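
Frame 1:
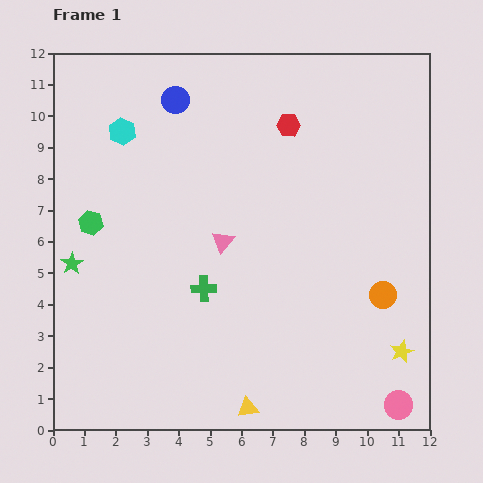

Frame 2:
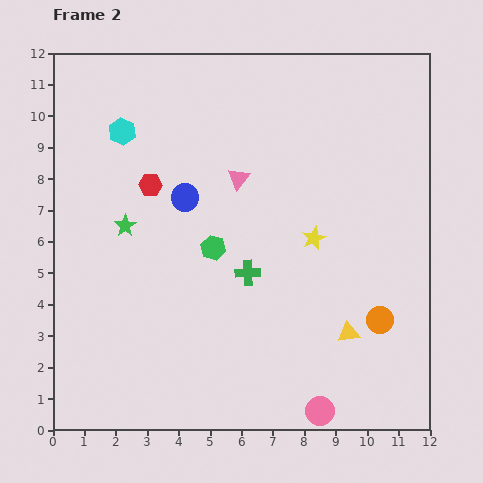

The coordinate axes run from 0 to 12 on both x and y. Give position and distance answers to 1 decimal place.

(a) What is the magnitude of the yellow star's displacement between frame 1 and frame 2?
4.6

The yellow star moved from (11.1, 2.5) to (8.3, 6.1), a distance of √(2.8² + 3.6²) ≈ 4.6.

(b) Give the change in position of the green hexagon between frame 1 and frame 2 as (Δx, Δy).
(3.9, -0.8)

The green hexagon was at (1.2, 6.6) in frame 1 and (5.1, 5.8) in frame 2.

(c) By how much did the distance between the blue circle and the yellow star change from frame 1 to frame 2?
-6.5

Distance in frame 1: 10.8. Distance in frame 2: 4.3.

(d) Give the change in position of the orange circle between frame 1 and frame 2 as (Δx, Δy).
(-0.1, -0.8)

The orange circle was at (10.5, 4.3) in frame 1 and (10.4, 3.5) in frame 2.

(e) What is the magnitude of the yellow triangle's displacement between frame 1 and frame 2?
4.0

The yellow triangle moved from (6.2, 0.7) to (9.4, 3.1), a distance of √(3.2² + 2.4²) ≈ 4.0.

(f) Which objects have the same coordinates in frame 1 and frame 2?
the cyan hexagon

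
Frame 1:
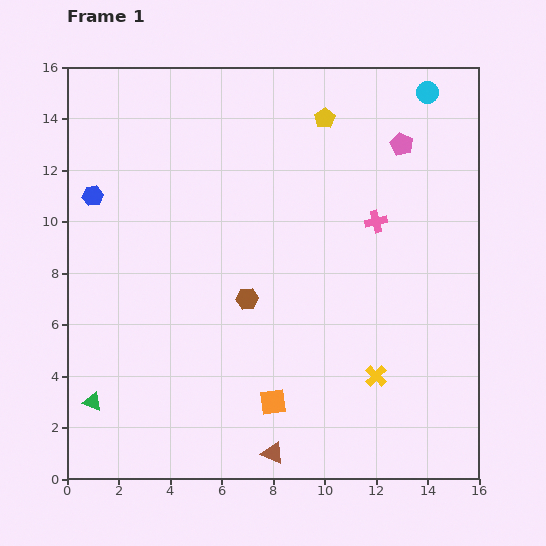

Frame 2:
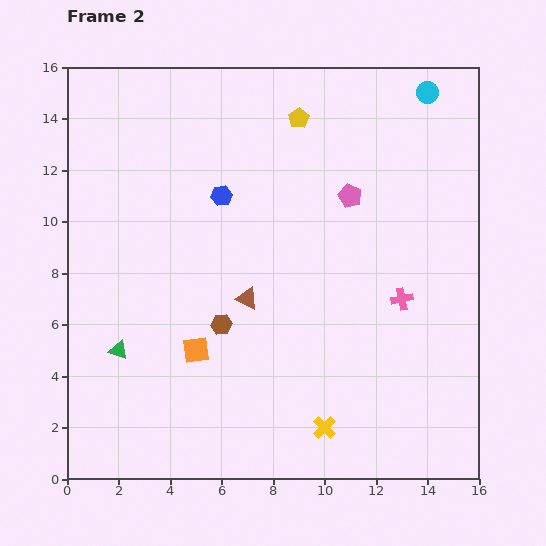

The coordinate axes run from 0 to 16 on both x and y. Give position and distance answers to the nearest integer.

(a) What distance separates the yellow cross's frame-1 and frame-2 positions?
3

The yellow cross moved from (12, 4) to (10, 2), a distance of √(2² + 2²) ≈ 3.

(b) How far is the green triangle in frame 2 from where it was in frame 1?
2

The green triangle moved from (1, 3) to (2, 5), a distance of √(1² + 2²) ≈ 2.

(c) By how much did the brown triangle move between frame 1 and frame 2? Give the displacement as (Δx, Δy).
(-1, 6)

The brown triangle was at (8, 1) in frame 1 and (7, 7) in frame 2.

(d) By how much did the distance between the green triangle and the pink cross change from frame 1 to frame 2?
-2

Distance in frame 1: 13. Distance in frame 2: 11.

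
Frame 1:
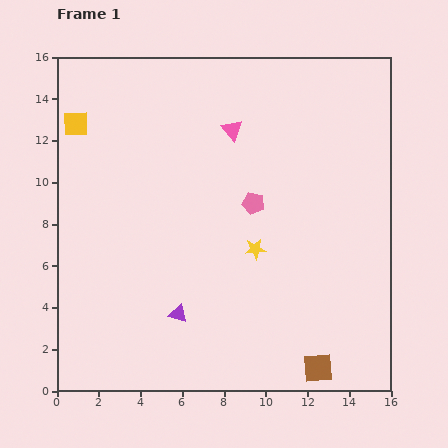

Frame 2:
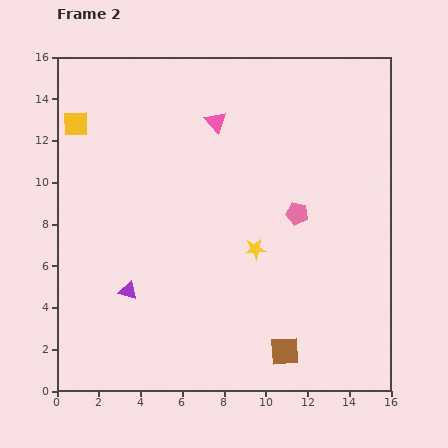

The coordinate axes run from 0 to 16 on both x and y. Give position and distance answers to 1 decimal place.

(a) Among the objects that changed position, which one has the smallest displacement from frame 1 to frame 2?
the pink triangle

(moved 0.9)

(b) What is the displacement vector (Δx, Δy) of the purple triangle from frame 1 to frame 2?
(-2.4, 1.1)

The purple triangle was at (5.8, 3.7) in frame 1 and (3.4, 4.8) in frame 2.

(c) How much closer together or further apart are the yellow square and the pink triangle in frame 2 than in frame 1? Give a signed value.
-0.8

Distance in frame 1: 7.5. Distance in frame 2: 6.7.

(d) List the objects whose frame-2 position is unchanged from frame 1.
the yellow square, the yellow star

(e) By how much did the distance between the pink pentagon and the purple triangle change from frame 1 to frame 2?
+2.5

Distance in frame 1: 6.4. Distance in frame 2: 8.9.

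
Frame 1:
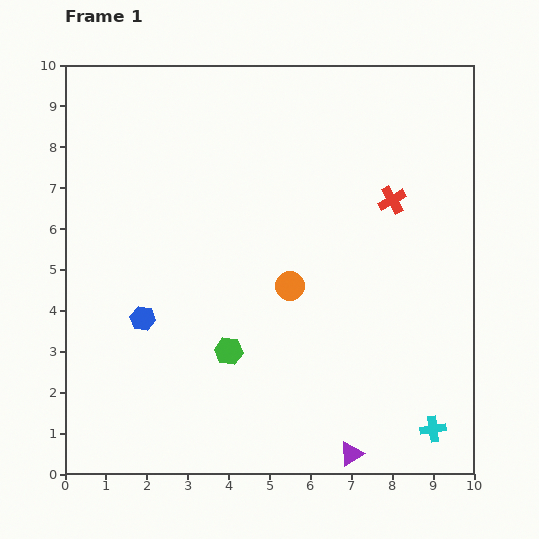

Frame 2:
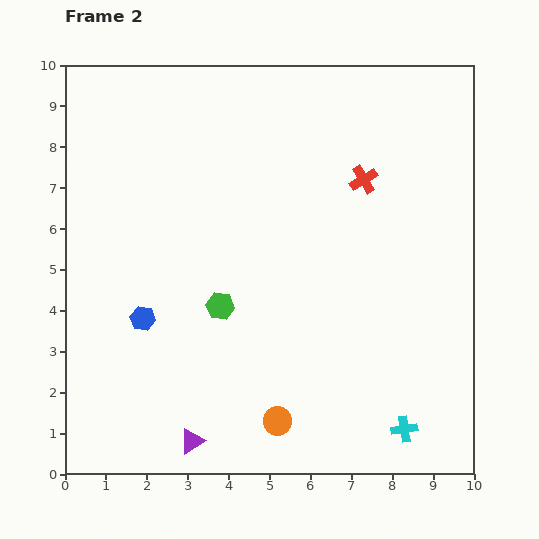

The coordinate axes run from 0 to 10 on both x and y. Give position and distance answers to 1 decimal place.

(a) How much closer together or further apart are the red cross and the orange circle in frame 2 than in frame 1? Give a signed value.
+3.0

Distance in frame 1: 3.3. Distance in frame 2: 6.3.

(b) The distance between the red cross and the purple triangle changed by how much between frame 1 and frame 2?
+1.4

Distance in frame 1: 6.3. Distance in frame 2: 7.7.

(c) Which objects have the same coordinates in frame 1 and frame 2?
the blue hexagon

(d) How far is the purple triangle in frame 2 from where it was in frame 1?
3.9

The purple triangle moved from (7.0, 0.5) to (3.1, 0.8), a distance of √(3.9² + 0.3²) ≈ 3.9.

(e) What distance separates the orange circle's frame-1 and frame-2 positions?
3.3

The orange circle moved from (5.5, 4.6) to (5.2, 1.3), a distance of √(0.3² + 3.3²) ≈ 3.3.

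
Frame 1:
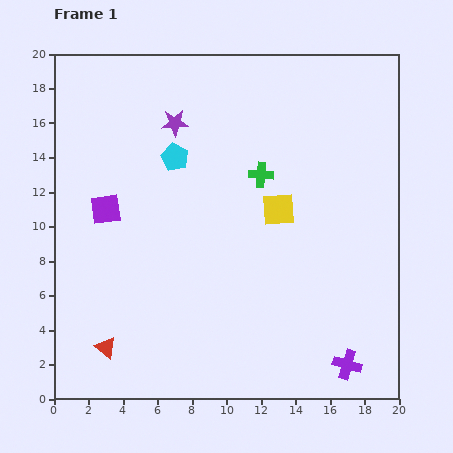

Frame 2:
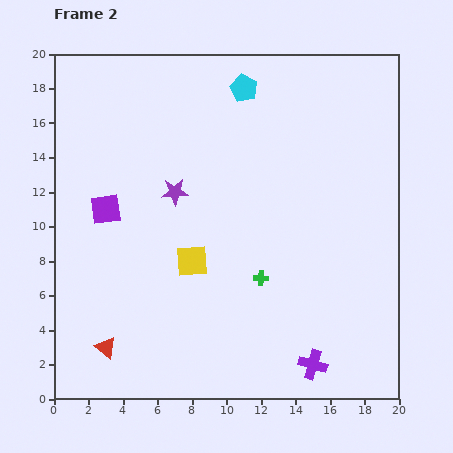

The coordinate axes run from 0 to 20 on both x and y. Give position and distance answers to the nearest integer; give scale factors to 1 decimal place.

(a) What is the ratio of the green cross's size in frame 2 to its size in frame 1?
0.6×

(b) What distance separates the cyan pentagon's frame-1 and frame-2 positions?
6

The cyan pentagon moved from (7, 14) to (11, 18), a distance of √(4² + 4²) ≈ 6.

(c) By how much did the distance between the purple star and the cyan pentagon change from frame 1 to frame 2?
+5

Distance in frame 1: 2. Distance in frame 2: 7.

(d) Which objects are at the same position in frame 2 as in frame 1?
the red triangle, the purple square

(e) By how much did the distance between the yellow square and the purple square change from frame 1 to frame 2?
-4

Distance in frame 1: 10. Distance in frame 2: 6.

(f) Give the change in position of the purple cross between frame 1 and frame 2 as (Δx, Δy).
(-2, 0)

The purple cross was at (17, 2) in frame 1 and (15, 2) in frame 2.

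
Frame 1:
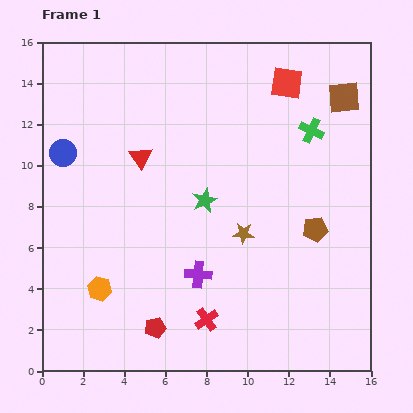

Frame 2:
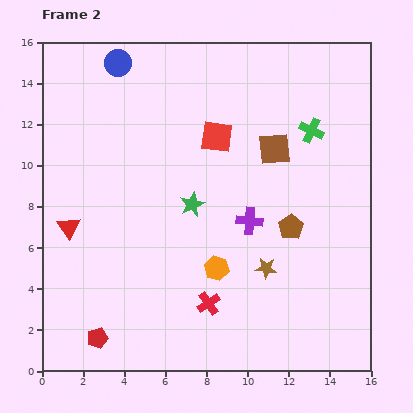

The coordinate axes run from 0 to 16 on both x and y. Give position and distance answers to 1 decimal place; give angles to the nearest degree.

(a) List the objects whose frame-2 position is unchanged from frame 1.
the green cross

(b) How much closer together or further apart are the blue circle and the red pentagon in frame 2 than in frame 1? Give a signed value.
+3.8

Distance in frame 1: 9.6. Distance in frame 2: 13.4.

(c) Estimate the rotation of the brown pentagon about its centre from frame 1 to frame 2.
23° counter-clockwise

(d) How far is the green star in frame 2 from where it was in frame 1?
0.6

The green star moved from (7.9, 8.3) to (7.3, 8.1), a distance of √(0.6² + 0.2²) ≈ 0.6.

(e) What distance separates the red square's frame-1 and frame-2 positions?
4.3

The red square moved from (11.9, 14.0) to (8.5, 11.4), a distance of √(3.4² + 2.6²) ≈ 4.3.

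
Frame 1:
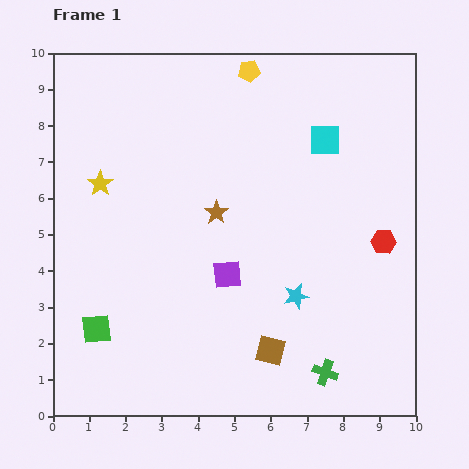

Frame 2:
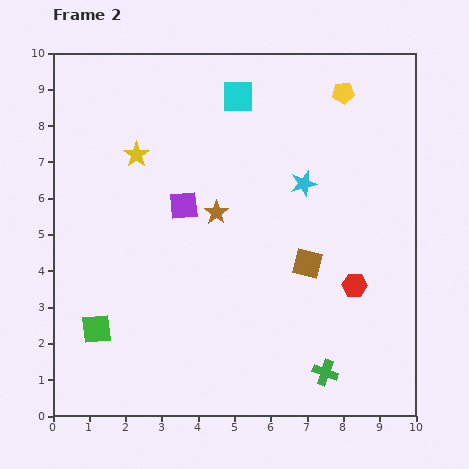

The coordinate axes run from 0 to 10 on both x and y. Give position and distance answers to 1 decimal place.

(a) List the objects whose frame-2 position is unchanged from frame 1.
the green square, the brown star, the green cross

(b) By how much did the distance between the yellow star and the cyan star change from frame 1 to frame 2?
-1.5

Distance in frame 1: 6.2. Distance in frame 2: 4.7.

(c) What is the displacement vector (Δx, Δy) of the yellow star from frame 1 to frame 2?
(1.0, 0.8)

The yellow star was at (1.3, 6.4) in frame 1 and (2.3, 7.2) in frame 2.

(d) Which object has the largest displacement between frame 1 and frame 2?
the cyan star

(moved 3.1; next 2.7)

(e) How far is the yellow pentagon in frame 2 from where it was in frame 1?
2.7

The yellow pentagon moved from (5.4, 9.5) to (8.0, 8.9), a distance of √(2.6² + 0.6²) ≈ 2.7.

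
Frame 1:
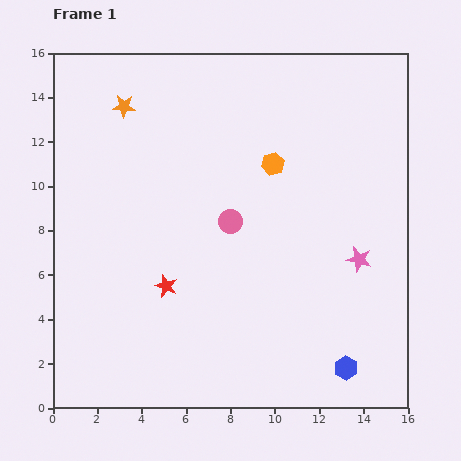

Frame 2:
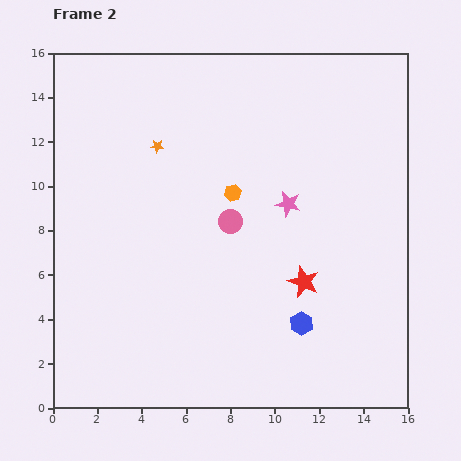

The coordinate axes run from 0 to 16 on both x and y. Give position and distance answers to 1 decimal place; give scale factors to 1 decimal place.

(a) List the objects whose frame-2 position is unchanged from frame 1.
the pink circle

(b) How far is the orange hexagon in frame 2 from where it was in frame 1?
2.2

The orange hexagon moved from (9.9, 11.0) to (8.1, 9.7), a distance of √(1.8² + 1.3²) ≈ 2.2.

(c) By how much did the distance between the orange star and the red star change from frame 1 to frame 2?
+0.7

Distance in frame 1: 8.3. Distance in frame 2: 9.0.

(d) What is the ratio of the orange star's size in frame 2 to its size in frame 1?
0.6×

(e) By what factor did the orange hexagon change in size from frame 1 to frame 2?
0.7×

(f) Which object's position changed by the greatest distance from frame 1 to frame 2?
the red star

(moved 6.2; next 4.1)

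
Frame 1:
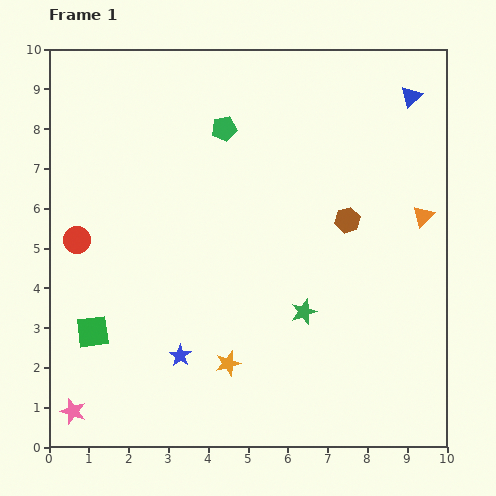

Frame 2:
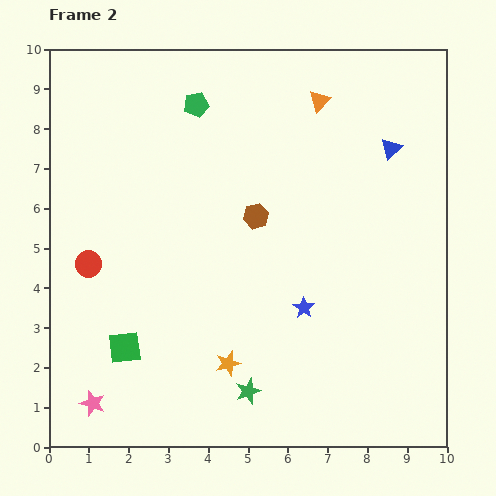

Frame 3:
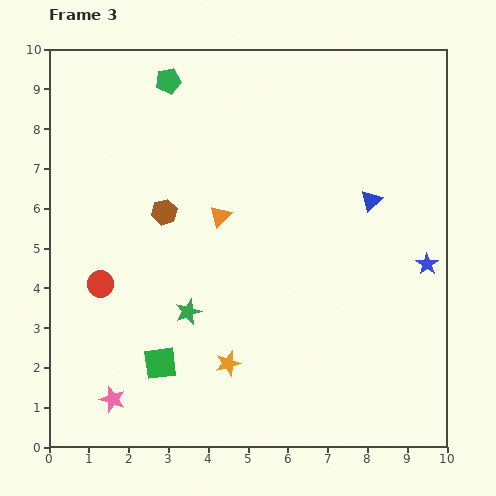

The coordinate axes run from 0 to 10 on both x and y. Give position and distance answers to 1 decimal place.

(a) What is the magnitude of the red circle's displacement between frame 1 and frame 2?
0.7

The red circle moved from (0.7, 5.2) to (1.0, 4.6), a distance of √(0.3² + 0.6²) ≈ 0.7.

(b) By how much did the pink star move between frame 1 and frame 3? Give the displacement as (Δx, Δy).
(1.0, 0.3)

The pink star was at (0.6, 0.9) in frame 1 and (1.6, 1.2) in frame 3.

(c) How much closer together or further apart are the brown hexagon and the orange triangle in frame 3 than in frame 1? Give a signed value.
-0.5

Distance in frame 1: 1.9. Distance in frame 3: 1.4.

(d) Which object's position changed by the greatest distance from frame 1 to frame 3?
the blue star

(moved 6.6; next 5.1)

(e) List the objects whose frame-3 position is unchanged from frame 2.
the orange star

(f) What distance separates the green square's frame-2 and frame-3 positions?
1.0

The green square moved from (1.9, 2.5) to (2.8, 2.1), a distance of √(0.9² + 0.4²) ≈ 1.0.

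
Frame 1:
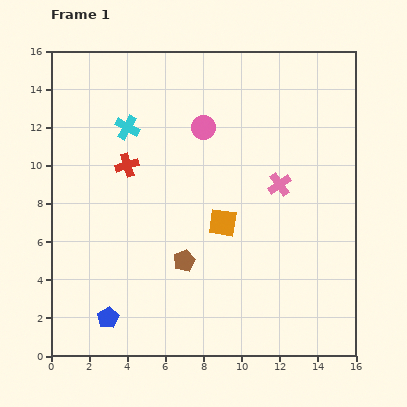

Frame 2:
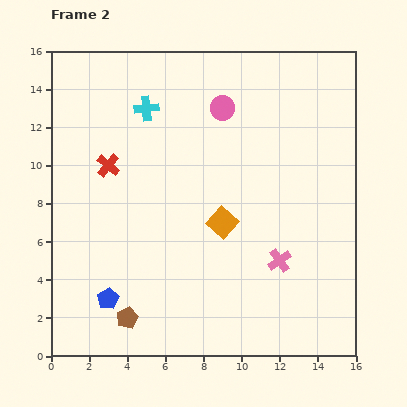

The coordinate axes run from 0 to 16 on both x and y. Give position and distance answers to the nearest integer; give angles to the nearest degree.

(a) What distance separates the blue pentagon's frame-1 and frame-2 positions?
1

The blue pentagon moved from (3, 2) to (3, 3), a distance of √(0² + 1²) ≈ 1.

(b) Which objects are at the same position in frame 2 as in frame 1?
the orange square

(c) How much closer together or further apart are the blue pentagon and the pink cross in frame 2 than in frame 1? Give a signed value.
-2

Distance in frame 1: 11. Distance in frame 2: 9.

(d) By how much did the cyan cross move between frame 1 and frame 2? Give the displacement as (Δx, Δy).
(1, 1)

The cyan cross was at (4, 12) in frame 1 and (5, 13) in frame 2.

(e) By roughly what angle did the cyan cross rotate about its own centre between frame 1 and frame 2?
34° counter-clockwise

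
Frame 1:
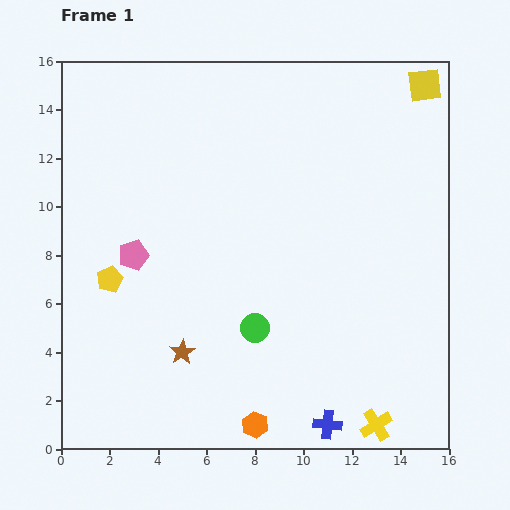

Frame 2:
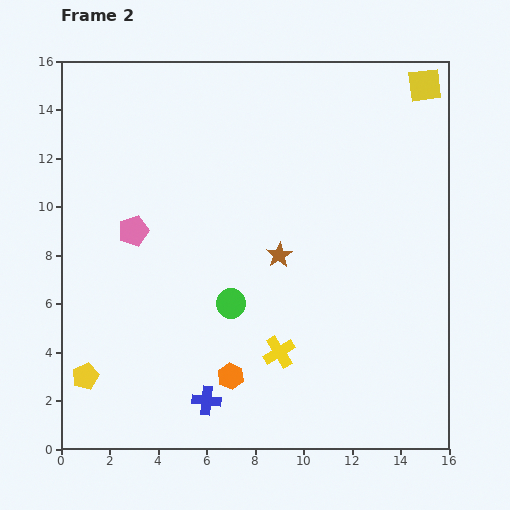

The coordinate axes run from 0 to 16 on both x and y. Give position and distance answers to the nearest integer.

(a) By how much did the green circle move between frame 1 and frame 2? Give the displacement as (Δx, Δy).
(-1, 1)

The green circle was at (8, 5) in frame 1 and (7, 6) in frame 2.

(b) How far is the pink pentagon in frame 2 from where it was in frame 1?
1

The pink pentagon moved from (3, 8) to (3, 9), a distance of √(0² + 1²) ≈ 1.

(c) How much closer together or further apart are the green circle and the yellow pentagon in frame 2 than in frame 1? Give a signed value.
+1

Distance in frame 1: 6. Distance in frame 2: 7.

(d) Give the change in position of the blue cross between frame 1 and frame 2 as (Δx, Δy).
(-5, 1)

The blue cross was at (11, 1) in frame 1 and (6, 2) in frame 2.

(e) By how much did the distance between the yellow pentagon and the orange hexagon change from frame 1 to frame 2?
-2

Distance in frame 1: 8. Distance in frame 2: 6.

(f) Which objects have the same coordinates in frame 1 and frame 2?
the yellow square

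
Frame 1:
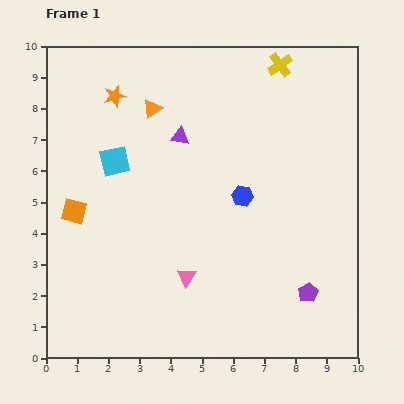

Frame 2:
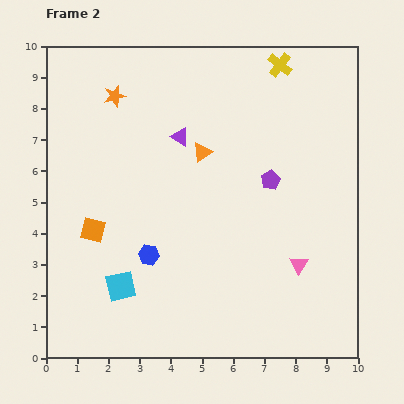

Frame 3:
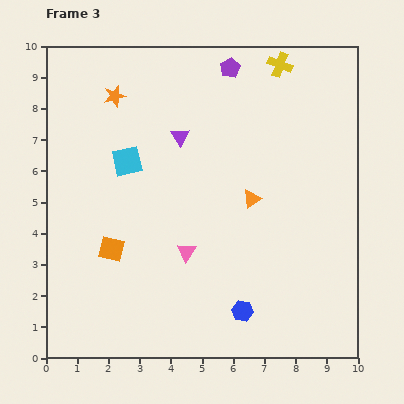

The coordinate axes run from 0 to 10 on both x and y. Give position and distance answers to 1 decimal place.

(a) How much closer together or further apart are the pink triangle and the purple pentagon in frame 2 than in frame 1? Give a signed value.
-1.1

Distance in frame 1: 3.9. Distance in frame 2: 2.8.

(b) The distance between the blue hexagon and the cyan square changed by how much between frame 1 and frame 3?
+1.9

Distance in frame 1: 4.2. Distance in frame 3: 6.1.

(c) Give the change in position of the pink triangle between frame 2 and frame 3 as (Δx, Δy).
(-3.6, 0.4)

The pink triangle was at (8.1, 3.0) in frame 2 and (4.5, 3.4) in frame 3.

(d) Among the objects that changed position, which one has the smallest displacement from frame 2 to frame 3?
the orange square

(moved 0.8)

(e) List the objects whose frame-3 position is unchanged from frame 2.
the purple triangle, the orange star, the yellow cross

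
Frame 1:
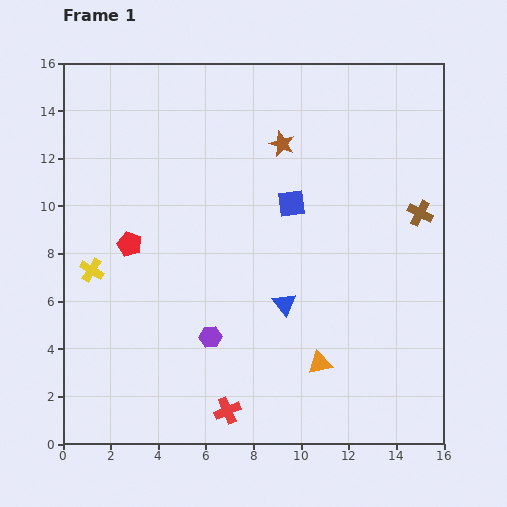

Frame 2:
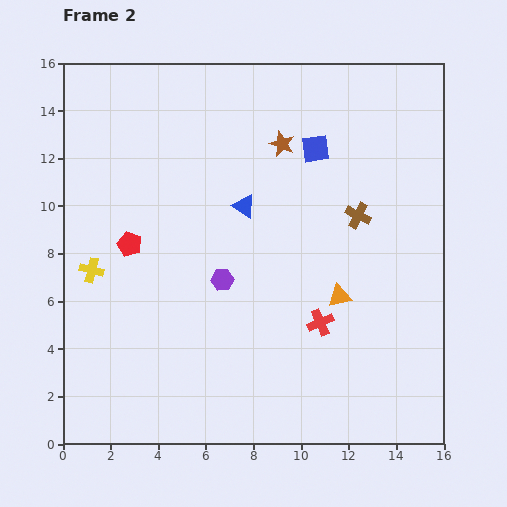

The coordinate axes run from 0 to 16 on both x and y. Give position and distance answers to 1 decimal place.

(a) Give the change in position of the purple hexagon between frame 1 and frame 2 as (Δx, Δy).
(0.5, 2.4)

The purple hexagon was at (6.2, 4.5) in frame 1 and (6.7, 6.9) in frame 2.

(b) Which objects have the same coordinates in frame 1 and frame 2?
the brown star, the yellow cross, the red pentagon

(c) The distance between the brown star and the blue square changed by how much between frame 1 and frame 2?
-1.1

Distance in frame 1: 2.5. Distance in frame 2: 1.4.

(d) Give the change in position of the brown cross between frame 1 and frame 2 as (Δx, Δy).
(-2.6, -0.1)

The brown cross was at (15.0, 9.7) in frame 1 and (12.4, 9.6) in frame 2.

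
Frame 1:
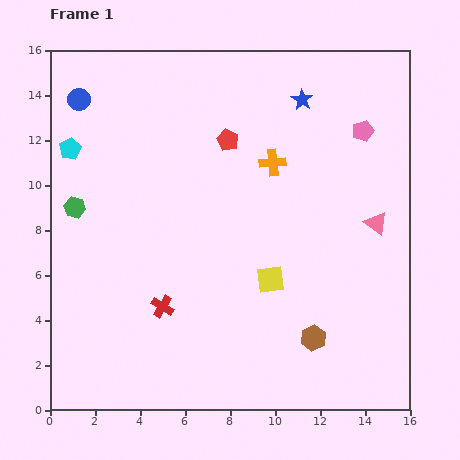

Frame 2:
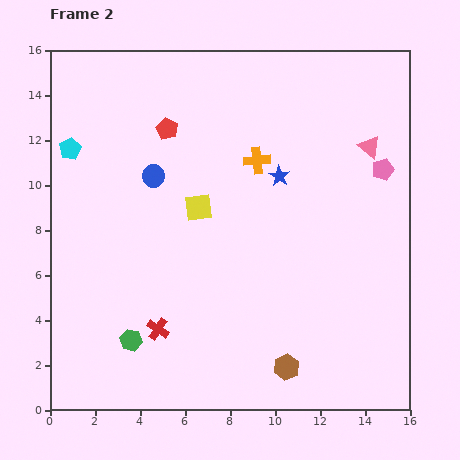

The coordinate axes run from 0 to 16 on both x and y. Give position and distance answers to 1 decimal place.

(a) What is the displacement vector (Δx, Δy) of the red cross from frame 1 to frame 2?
(-0.2, -1.0)

The red cross was at (5.0, 4.6) in frame 1 and (4.8, 3.6) in frame 2.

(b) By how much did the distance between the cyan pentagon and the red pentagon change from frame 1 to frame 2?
-2.6

Distance in frame 1: 7.0. Distance in frame 2: 4.4.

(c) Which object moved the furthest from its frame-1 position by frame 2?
the green hexagon

(moved 6.4; next 4.7)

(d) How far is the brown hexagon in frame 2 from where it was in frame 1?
1.8

The brown hexagon moved from (11.7, 3.2) to (10.5, 1.9), a distance of √(1.2² + 1.3²) ≈ 1.8.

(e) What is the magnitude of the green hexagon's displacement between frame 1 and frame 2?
6.4

The green hexagon moved from (1.1, 9.0) to (3.6, 3.1), a distance of √(2.5² + 5.9²) ≈ 6.4.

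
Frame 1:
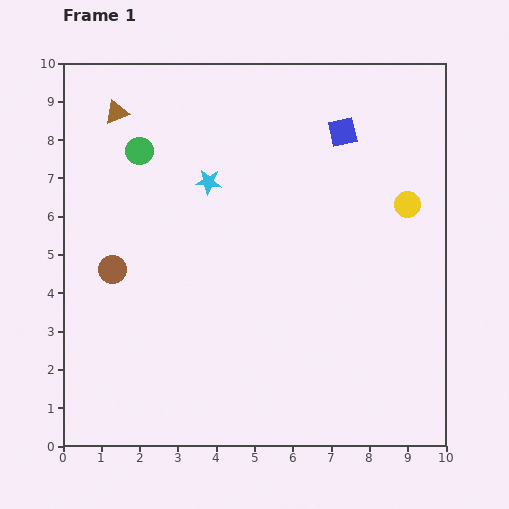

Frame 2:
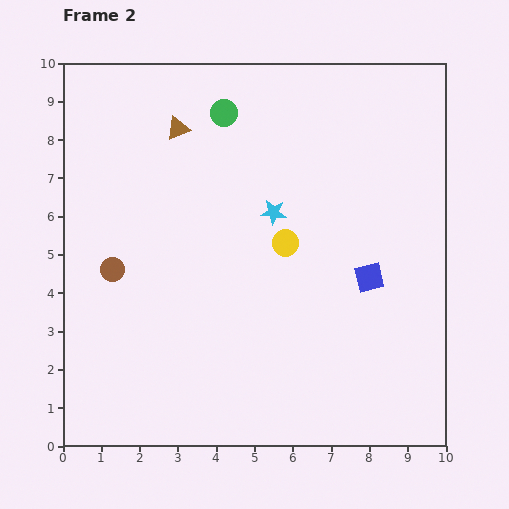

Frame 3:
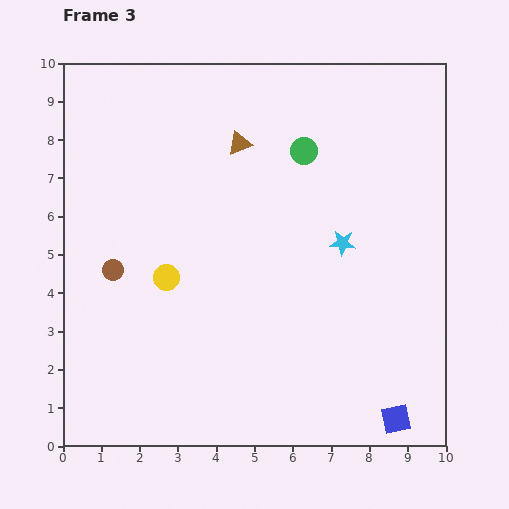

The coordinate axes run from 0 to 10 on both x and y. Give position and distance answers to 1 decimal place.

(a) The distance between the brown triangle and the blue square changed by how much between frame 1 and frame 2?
+0.4

Distance in frame 1: 5.9. Distance in frame 2: 6.3.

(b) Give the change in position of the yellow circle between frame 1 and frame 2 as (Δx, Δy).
(-3.2, -1.0)

The yellow circle was at (9.0, 6.3) in frame 1 and (5.8, 5.3) in frame 2.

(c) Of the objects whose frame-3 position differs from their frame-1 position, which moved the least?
the brown triangle

(moved 3.3)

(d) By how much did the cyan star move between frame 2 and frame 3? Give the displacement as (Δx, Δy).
(1.8, -0.8)

The cyan star was at (5.5, 6.1) in frame 2 and (7.3, 5.3) in frame 3.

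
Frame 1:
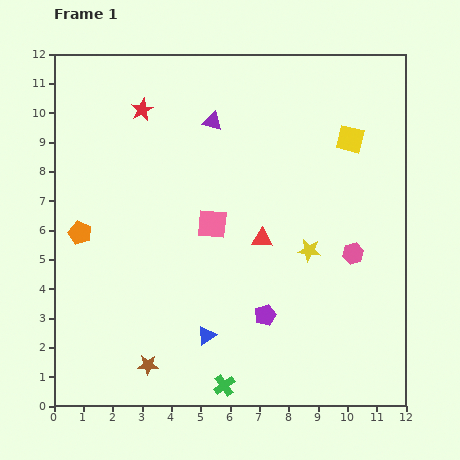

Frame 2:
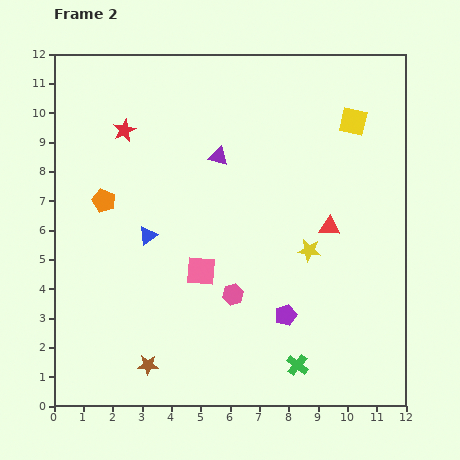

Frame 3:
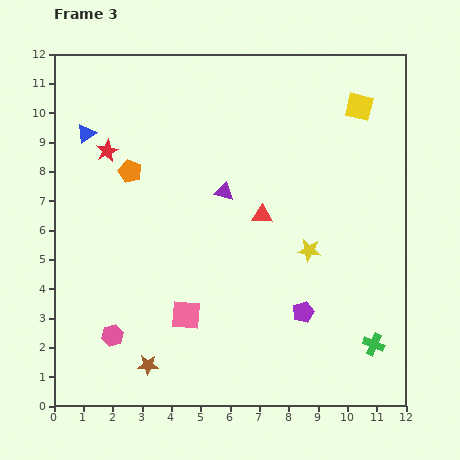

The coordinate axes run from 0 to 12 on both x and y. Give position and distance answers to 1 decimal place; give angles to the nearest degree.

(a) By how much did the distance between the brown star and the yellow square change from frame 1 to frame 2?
+0.6

Distance in frame 1: 10.3. Distance in frame 2: 10.9.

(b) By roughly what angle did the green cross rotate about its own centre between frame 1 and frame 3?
31° counter-clockwise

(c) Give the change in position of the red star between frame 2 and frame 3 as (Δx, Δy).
(-0.6, -0.7)

The red star was at (2.4, 9.4) in frame 2 and (1.8, 8.7) in frame 3.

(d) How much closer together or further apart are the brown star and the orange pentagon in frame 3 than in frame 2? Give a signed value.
+0.8

Distance in frame 2: 5.8. Distance in frame 3: 6.6.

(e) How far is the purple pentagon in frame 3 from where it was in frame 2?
0.6

The purple pentagon moved from (7.9, 3.1) to (8.5, 3.2), a distance of √(0.6² + 0.1²) ≈ 0.6.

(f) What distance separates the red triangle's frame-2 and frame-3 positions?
2.3

The red triangle moved from (9.4, 6.1) to (7.1, 6.5), a distance of √(2.3² + 0.4²) ≈ 2.3.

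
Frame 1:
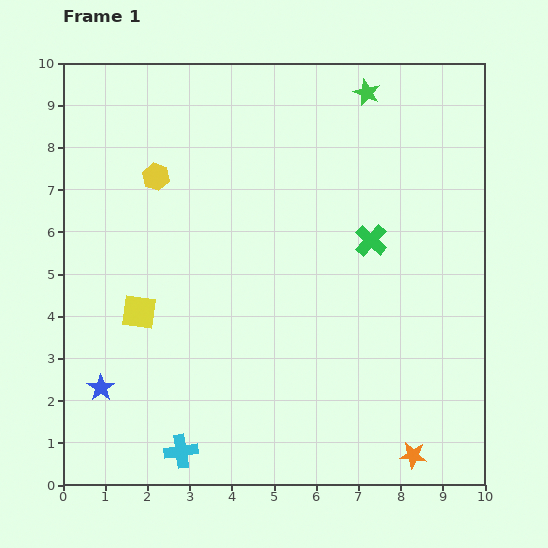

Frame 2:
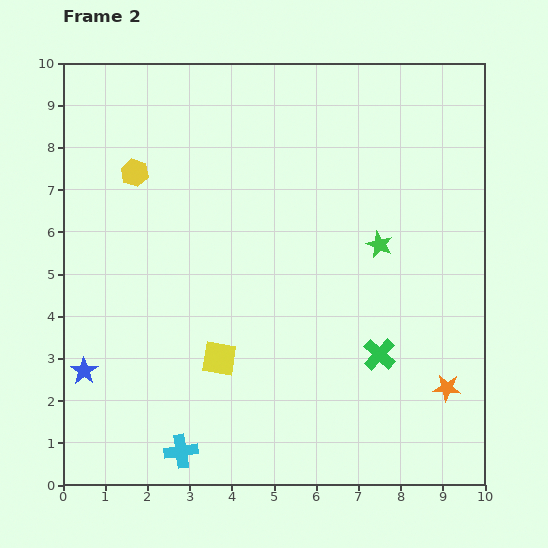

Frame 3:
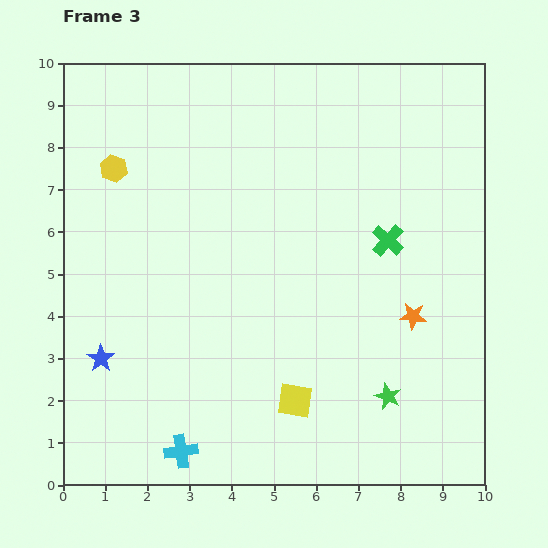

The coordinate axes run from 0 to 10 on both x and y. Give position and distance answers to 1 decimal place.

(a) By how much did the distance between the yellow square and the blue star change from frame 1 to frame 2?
+1.2

Distance in frame 1: 2.0. Distance in frame 2: 3.2.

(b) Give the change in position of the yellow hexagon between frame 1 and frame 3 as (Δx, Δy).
(-1.0, 0.2)

The yellow hexagon was at (2.2, 7.3) in frame 1 and (1.2, 7.5) in frame 3.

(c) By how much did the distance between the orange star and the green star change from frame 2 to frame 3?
-1.8

Distance in frame 2: 3.8. Distance in frame 3: 2.0.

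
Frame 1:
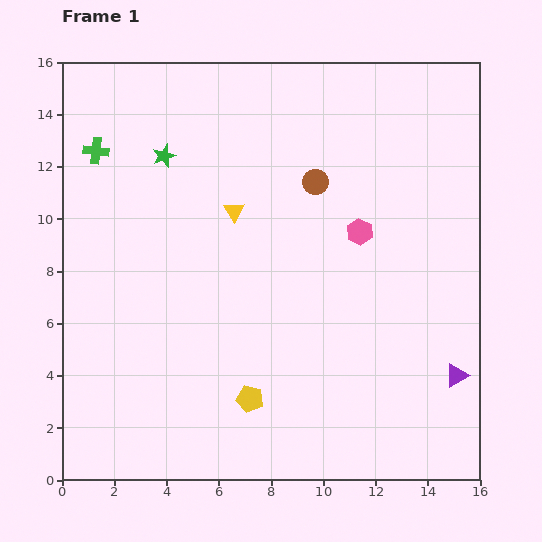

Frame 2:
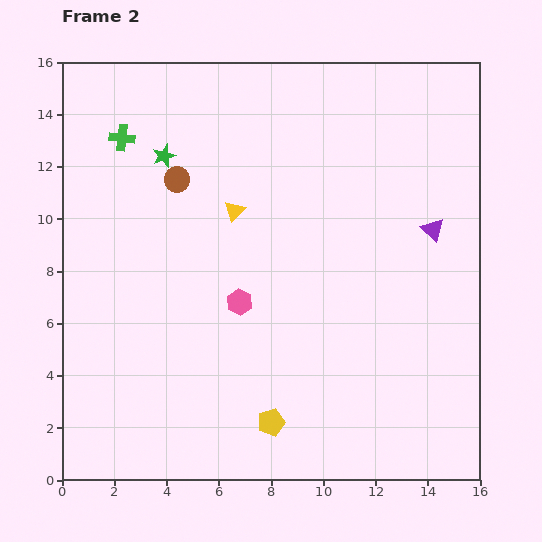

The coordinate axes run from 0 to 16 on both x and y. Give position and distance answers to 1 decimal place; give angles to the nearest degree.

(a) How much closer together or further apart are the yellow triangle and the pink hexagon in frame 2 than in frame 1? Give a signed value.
-1.4

Distance in frame 1: 4.9. Distance in frame 2: 3.5.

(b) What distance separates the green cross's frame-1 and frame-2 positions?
1.1

The green cross moved from (1.3, 12.6) to (2.3, 13.1), a distance of √(1.0² + 0.5²) ≈ 1.1.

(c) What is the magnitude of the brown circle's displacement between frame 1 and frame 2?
5.3

The brown circle moved from (9.7, 11.4) to (4.4, 11.5), a distance of √(5.3² + 0.1²) ≈ 5.3.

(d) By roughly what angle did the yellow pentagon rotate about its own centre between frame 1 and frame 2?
30° counter-clockwise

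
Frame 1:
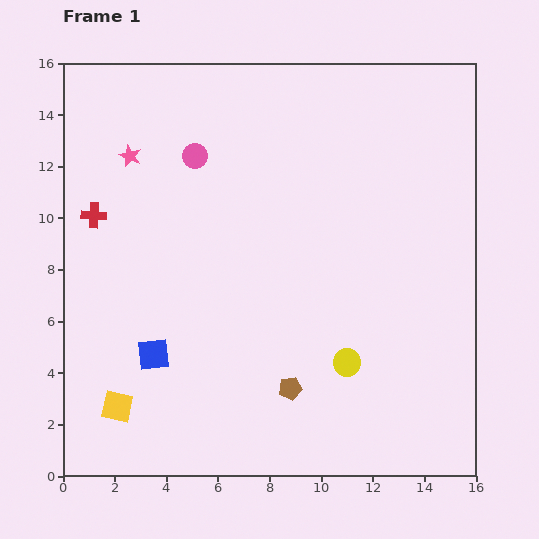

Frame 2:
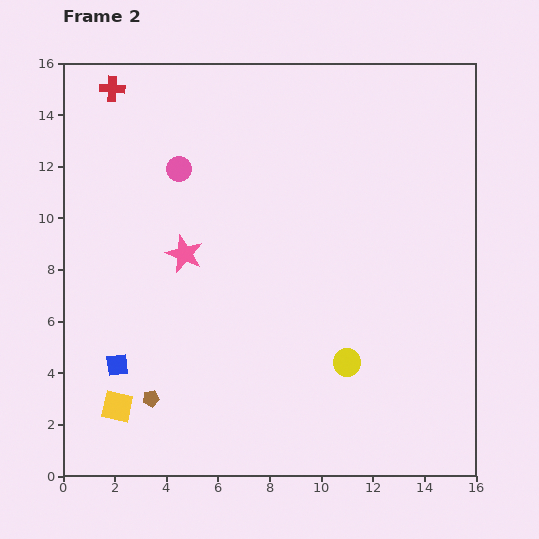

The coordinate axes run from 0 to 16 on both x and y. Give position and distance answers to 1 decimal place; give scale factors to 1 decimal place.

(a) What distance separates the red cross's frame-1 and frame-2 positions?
4.9

The red cross moved from (1.2, 10.1) to (1.9, 15.0), a distance of √(0.7² + 4.9²) ≈ 4.9.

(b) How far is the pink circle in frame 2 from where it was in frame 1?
0.8

The pink circle moved from (5.1, 12.4) to (4.5, 11.9), a distance of √(0.6² + 0.5²) ≈ 0.8.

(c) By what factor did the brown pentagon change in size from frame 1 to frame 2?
0.7×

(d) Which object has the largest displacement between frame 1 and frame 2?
the brown pentagon

(moved 5.4; next 4.9)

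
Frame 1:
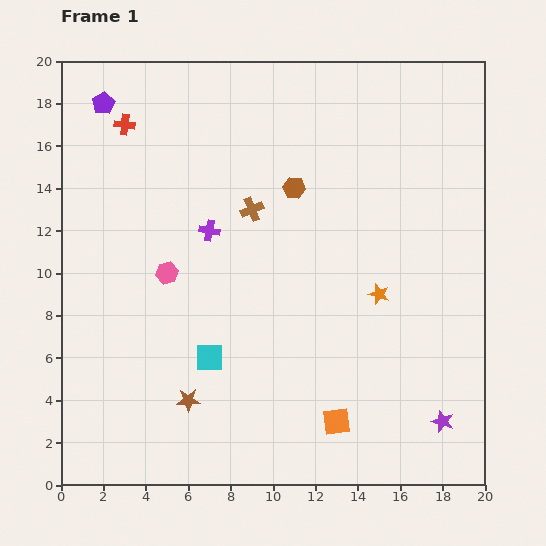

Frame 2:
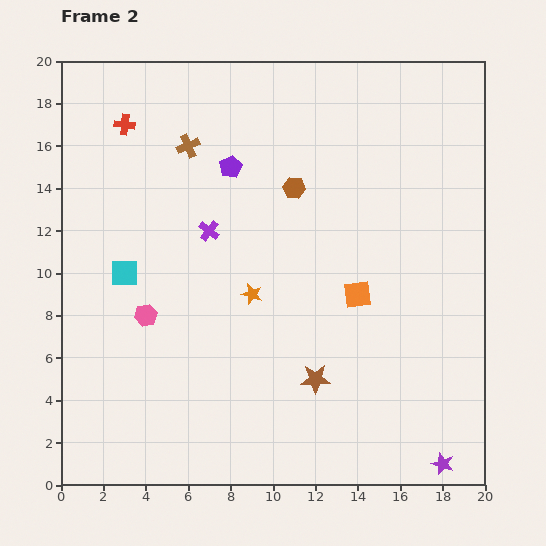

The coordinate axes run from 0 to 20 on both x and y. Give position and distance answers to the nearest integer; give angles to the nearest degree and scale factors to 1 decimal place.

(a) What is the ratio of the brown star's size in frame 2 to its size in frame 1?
1.3×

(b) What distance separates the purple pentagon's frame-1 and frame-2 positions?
7

The purple pentagon moved from (2, 18) to (8, 15), a distance of √(6² + 3²) ≈ 7.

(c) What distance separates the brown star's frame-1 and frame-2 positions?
6

The brown star moved from (6, 4) to (12, 5), a distance of √(6² + 1²) ≈ 6.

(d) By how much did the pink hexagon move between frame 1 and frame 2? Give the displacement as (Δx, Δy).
(-1, -2)

The pink hexagon was at (5, 10) in frame 1 and (4, 8) in frame 2.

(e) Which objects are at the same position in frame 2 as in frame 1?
the purple cross, the brown hexagon, the red cross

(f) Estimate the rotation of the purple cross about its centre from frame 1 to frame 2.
27° clockwise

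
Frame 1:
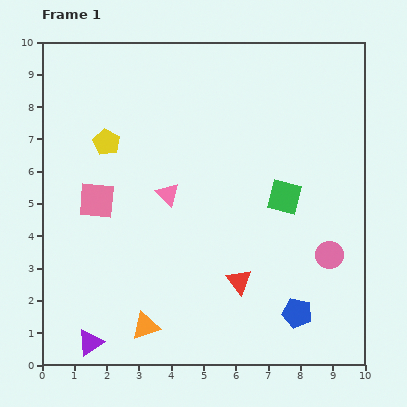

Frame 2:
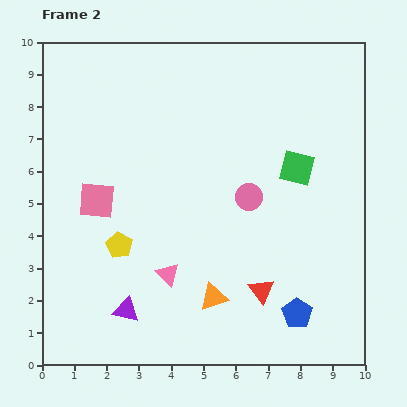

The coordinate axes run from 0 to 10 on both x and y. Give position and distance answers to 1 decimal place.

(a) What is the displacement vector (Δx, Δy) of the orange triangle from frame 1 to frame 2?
(2.1, 0.9)

The orange triangle was at (3.2, 1.2) in frame 1 and (5.3, 2.1) in frame 2.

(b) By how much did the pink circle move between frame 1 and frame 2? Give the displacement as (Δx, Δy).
(-2.5, 1.8)

The pink circle was at (8.9, 3.4) in frame 1 and (6.4, 5.2) in frame 2.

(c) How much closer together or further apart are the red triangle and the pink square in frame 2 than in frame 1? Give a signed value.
+0.7

Distance in frame 1: 5.1. Distance in frame 2: 5.8.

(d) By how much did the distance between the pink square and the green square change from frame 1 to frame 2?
+0.5

Distance in frame 1: 5.8. Distance in frame 2: 6.3.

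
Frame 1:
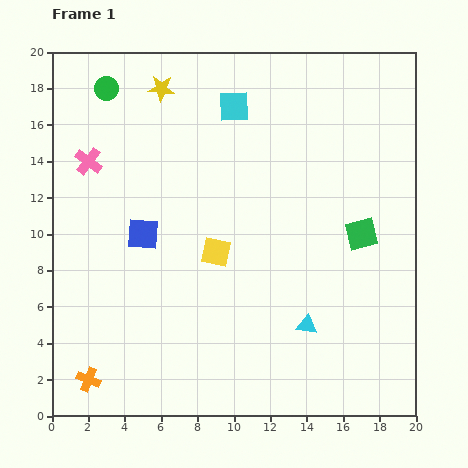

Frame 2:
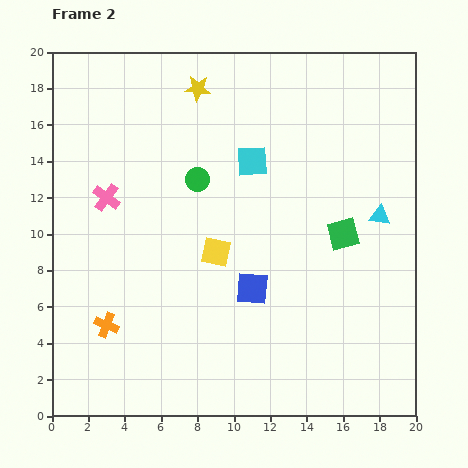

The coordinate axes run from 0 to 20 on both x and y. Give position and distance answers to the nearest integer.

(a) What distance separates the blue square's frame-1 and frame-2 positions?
7

The blue square moved from (5, 10) to (11, 7), a distance of √(6² + 3²) ≈ 7.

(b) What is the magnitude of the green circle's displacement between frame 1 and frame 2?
7

The green circle moved from (3, 18) to (8, 13), a distance of √(5² + 5²) ≈ 7.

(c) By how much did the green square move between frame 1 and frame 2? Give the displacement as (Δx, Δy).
(-1, 0)

The green square was at (17, 10) in frame 1 and (16, 10) in frame 2.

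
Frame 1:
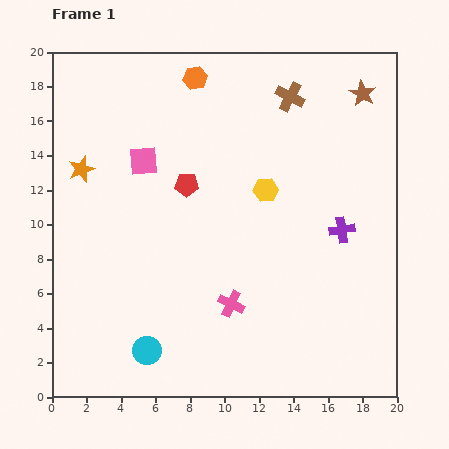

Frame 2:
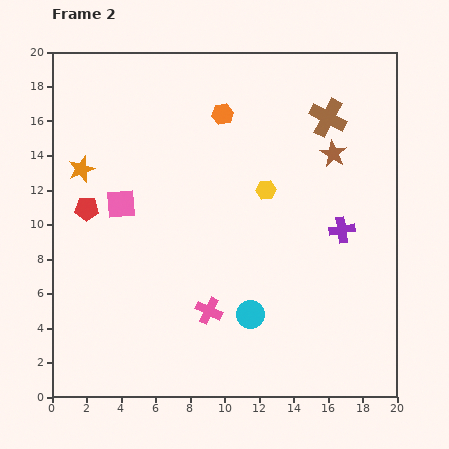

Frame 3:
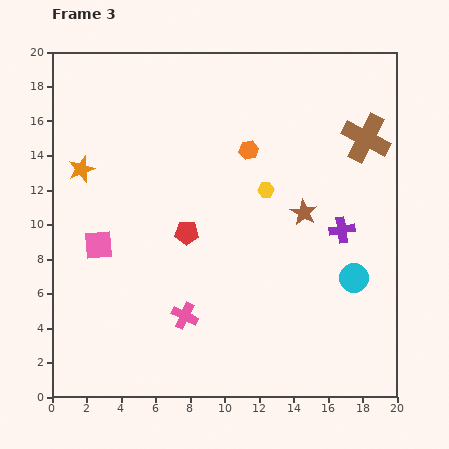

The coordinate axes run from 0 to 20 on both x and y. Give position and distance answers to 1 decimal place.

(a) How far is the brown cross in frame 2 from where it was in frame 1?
2.5

The brown cross moved from (13.8, 17.4) to (16.0, 16.2), a distance of √(2.2² + 1.2²) ≈ 2.5.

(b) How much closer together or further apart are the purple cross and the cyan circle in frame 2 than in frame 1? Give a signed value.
-6.1

Distance in frame 1: 13.3. Distance in frame 2: 7.2.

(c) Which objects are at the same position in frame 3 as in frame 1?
the yellow hexagon, the purple cross, the orange star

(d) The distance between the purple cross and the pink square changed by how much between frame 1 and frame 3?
+1.9

Distance in frame 1: 12.2. Distance in frame 3: 14.1.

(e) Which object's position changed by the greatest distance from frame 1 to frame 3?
the cyan circle

(moved 12.7; next 7.7)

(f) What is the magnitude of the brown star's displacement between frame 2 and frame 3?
3.8

The brown star moved from (16.3, 14.1) to (14.6, 10.7), a distance of √(1.7² + 3.4²) ≈ 3.8.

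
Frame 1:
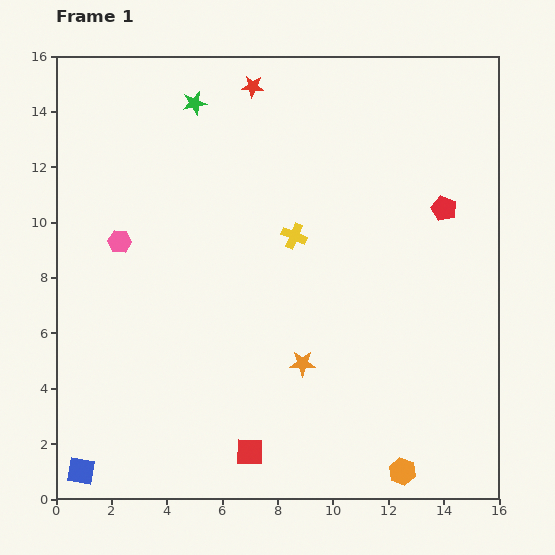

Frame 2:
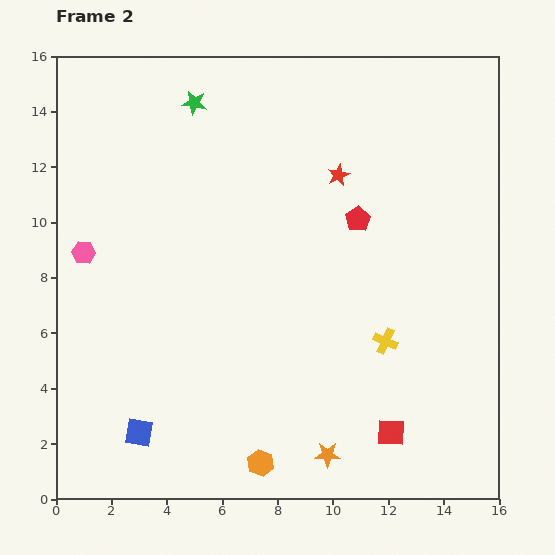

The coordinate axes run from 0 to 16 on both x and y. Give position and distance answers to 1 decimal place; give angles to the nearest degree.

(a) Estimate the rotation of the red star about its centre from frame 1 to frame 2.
27° counter-clockwise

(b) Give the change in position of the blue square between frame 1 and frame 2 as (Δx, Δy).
(2.1, 1.4)

The blue square was at (0.9, 1.0) in frame 1 and (3.0, 2.4) in frame 2.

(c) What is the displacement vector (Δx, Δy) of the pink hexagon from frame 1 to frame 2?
(-1.3, -0.4)

The pink hexagon was at (2.3, 9.3) in frame 1 and (1.0, 8.9) in frame 2.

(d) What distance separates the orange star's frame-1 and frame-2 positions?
3.4

The orange star moved from (8.9, 4.9) to (9.8, 1.6), a distance of √(0.9² + 3.3²) ≈ 3.4.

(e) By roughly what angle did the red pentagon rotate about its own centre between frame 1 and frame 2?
18° clockwise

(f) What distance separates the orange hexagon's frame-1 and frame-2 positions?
5.1

The orange hexagon moved from (12.5, 1.0) to (7.4, 1.3), a distance of √(5.1² + 0.3²) ≈ 5.1.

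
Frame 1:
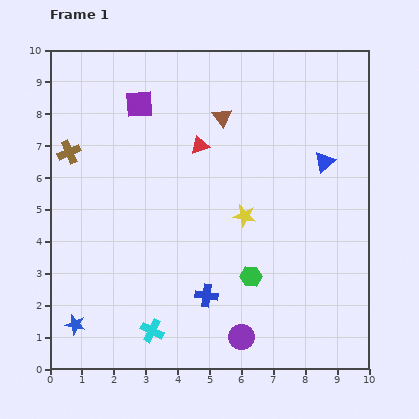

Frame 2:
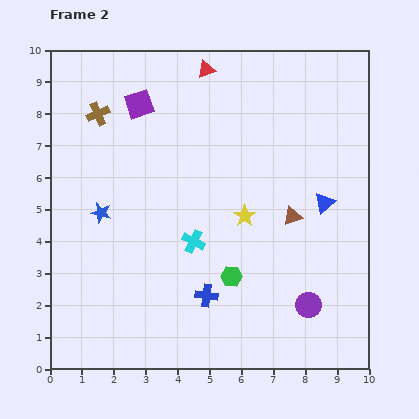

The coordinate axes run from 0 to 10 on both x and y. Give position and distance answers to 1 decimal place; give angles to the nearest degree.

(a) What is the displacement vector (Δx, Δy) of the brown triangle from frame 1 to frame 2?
(2.2, -3.1)

The brown triangle was at (5.4, 7.9) in frame 1 and (7.6, 4.8) in frame 2.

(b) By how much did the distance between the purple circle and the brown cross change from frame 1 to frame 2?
+1.0

Distance in frame 1: 7.9. Distance in frame 2: 8.9.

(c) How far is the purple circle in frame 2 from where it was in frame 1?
2.3

The purple circle moved from (6.0, 1.0) to (8.1, 2.0), a distance of √(2.1² + 1.0²) ≈ 2.3.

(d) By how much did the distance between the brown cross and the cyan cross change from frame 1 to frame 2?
-1.2

Distance in frame 1: 6.2. Distance in frame 2: 5.0.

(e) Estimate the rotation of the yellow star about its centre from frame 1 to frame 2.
24° clockwise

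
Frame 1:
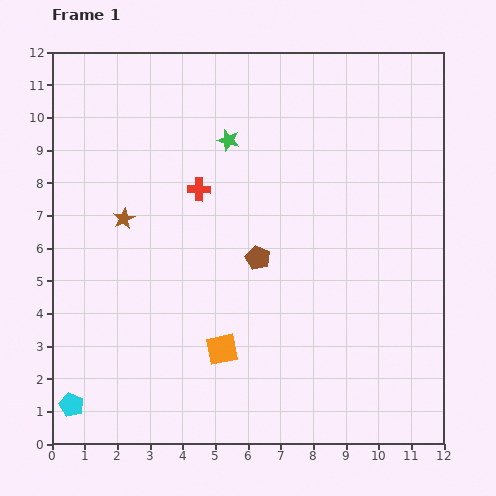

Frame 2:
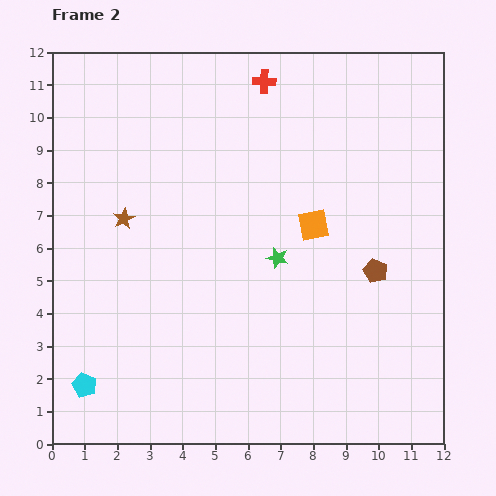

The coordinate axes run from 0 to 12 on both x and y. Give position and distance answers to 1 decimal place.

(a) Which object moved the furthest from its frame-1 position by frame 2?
the orange square

(moved 4.7; next 3.9)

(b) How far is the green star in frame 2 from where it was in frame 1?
3.9

The green star moved from (5.4, 9.3) to (6.9, 5.7), a distance of √(1.5² + 3.6²) ≈ 3.9.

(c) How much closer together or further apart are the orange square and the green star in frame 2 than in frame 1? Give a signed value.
-4.9

Distance in frame 1: 6.4. Distance in frame 2: 1.5.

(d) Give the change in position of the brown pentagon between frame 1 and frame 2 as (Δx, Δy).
(3.6, -0.4)

The brown pentagon was at (6.3, 5.7) in frame 1 and (9.9, 5.3) in frame 2.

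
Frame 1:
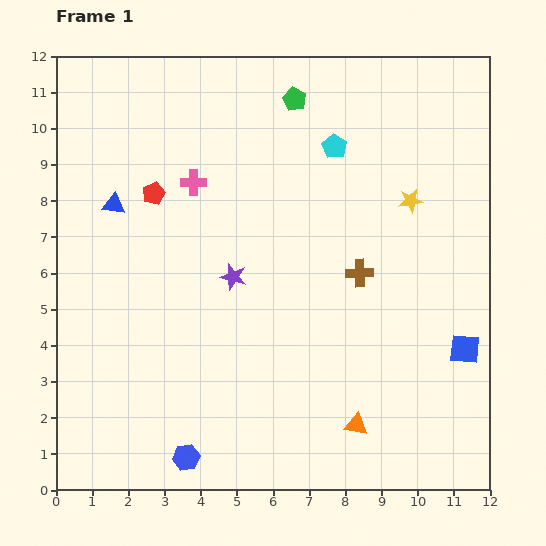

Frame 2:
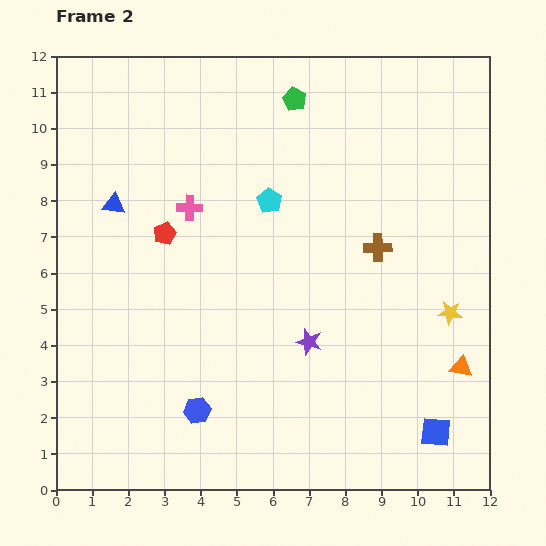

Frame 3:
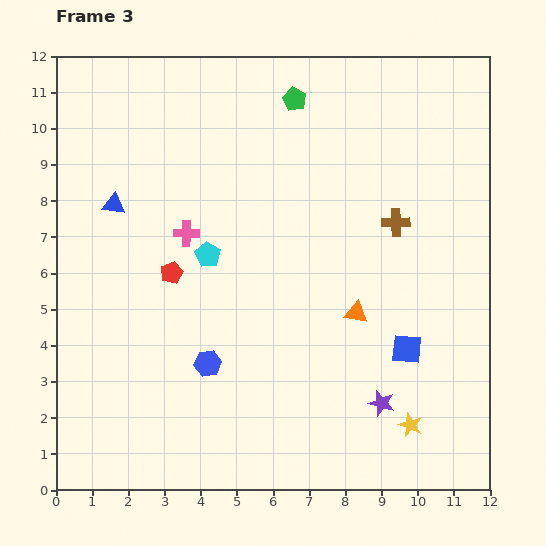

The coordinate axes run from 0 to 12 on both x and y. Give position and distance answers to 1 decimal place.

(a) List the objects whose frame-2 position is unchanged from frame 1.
the green pentagon, the blue triangle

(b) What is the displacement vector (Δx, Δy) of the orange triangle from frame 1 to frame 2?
(2.9, 1.6)

The orange triangle was at (8.3, 1.8) in frame 1 and (11.2, 3.4) in frame 2.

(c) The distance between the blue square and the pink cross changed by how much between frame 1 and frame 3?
-1.9

Distance in frame 1: 8.8. Distance in frame 3: 6.9.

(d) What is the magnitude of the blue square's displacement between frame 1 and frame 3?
1.6

The blue square moved from (11.3, 3.9) to (9.7, 3.9), a distance of √(1.6² + 0.0²) ≈ 1.6.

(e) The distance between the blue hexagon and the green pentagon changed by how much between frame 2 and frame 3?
-1.3

Distance in frame 2: 9.0. Distance in frame 3: 7.7.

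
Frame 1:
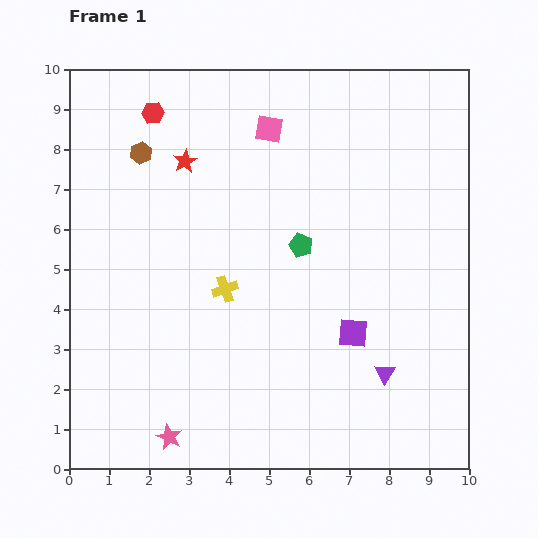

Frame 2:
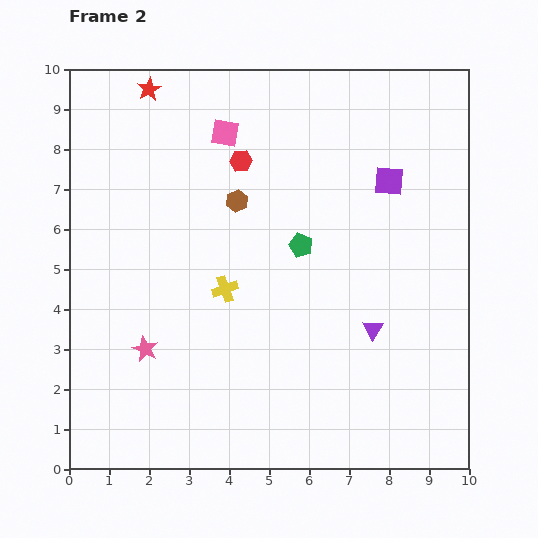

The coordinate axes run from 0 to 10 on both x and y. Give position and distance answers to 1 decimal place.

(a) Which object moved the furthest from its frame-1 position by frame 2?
the purple square

(moved 3.9; next 2.7)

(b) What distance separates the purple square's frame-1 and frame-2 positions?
3.9

The purple square moved from (7.1, 3.4) to (8.0, 7.2), a distance of √(0.9² + 3.8²) ≈ 3.9.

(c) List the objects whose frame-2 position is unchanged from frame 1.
the yellow cross, the green pentagon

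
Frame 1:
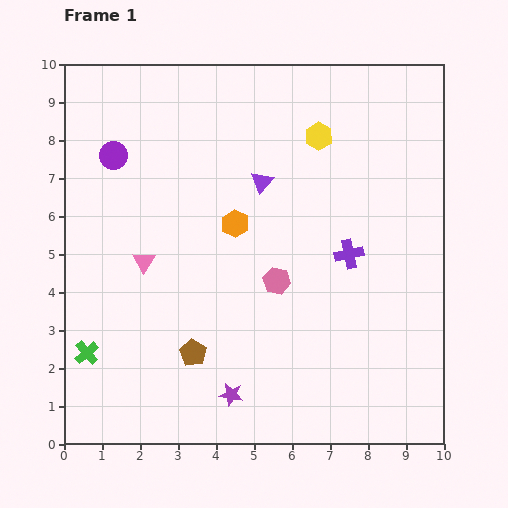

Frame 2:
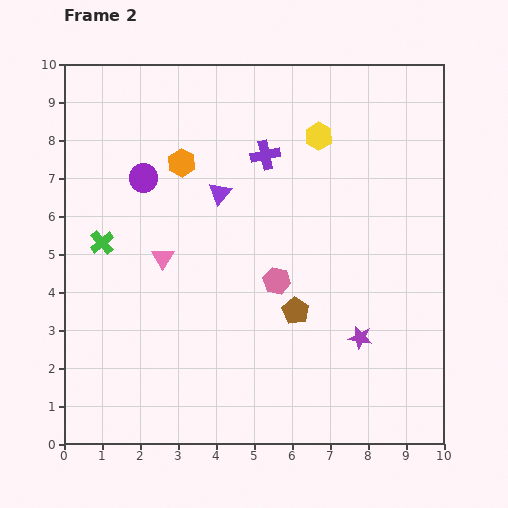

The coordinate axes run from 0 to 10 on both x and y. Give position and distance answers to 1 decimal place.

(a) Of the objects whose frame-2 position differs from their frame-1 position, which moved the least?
the pink triangle

(moved 0.5)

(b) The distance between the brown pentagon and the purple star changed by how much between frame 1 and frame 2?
+0.3

Distance in frame 1: 1.5. Distance in frame 2: 1.8.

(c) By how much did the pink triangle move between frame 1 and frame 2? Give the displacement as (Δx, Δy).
(0.5, 0.1)

The pink triangle was at (2.1, 4.8) in frame 1 and (2.6, 4.9) in frame 2.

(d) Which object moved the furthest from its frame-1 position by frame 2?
the purple star

(moved 3.7; next 3.4)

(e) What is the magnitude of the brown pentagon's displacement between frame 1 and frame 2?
2.9

The brown pentagon moved from (3.4, 2.4) to (6.1, 3.5), a distance of √(2.7² + 1.1²) ≈ 2.9.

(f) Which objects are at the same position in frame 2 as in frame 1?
the yellow hexagon, the pink hexagon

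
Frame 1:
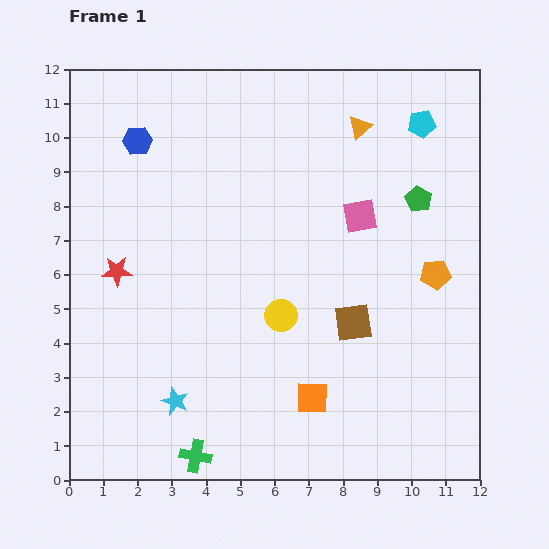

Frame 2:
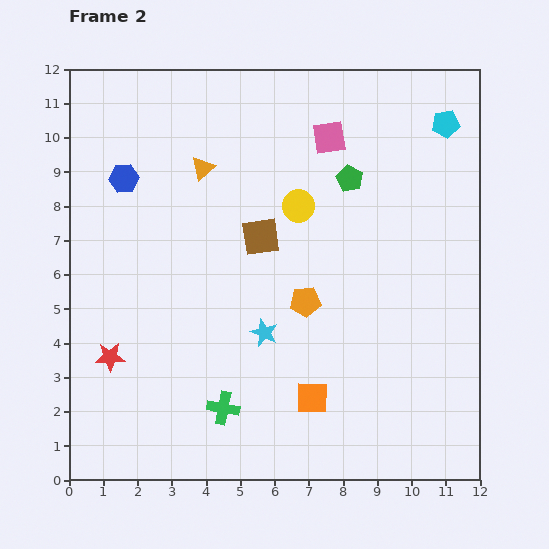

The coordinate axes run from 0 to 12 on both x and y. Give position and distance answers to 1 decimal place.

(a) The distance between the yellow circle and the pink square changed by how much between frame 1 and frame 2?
-1.5

Distance in frame 1: 3.7. Distance in frame 2: 2.2.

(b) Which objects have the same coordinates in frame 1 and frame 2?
the orange square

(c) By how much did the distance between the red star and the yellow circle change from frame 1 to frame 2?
+2.0

Distance in frame 1: 5.0. Distance in frame 2: 7.0.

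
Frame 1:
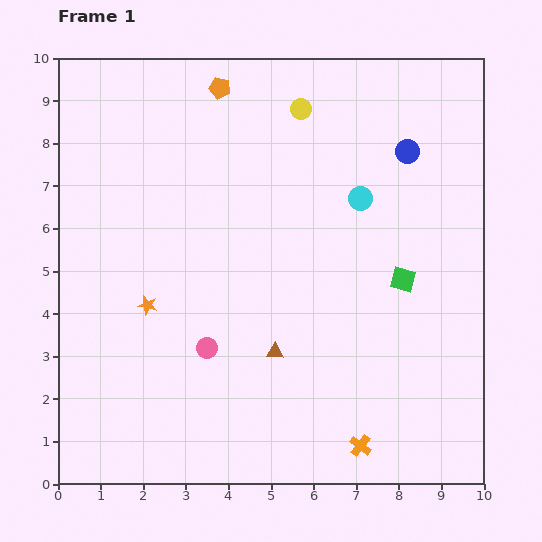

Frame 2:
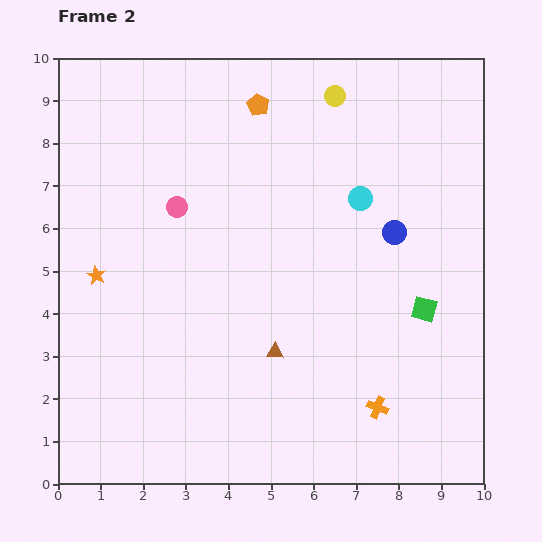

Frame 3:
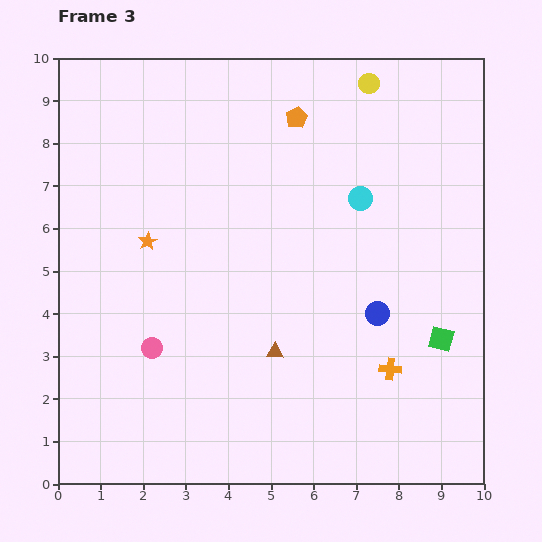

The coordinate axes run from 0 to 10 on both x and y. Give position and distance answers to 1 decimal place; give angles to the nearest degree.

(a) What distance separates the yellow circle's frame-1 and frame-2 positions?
0.9

The yellow circle moved from (5.7, 8.8) to (6.5, 9.1), a distance of √(0.8² + 0.3²) ≈ 0.9.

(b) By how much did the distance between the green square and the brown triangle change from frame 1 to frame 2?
+0.2

Distance in frame 1: 3.4. Distance in frame 2: 3.6.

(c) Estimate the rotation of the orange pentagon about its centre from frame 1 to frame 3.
31° clockwise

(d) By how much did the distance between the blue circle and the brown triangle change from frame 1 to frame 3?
-3.0

Distance in frame 1: 5.6. Distance in frame 3: 2.6.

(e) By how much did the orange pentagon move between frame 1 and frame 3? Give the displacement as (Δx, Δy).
(1.8, -0.7)

The orange pentagon was at (3.8, 9.3) in frame 1 and (5.6, 8.6) in frame 3.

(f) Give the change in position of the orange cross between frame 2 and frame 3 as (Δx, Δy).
(0.3, 0.9)

The orange cross was at (7.5, 1.8) in frame 2 and (7.8, 2.7) in frame 3.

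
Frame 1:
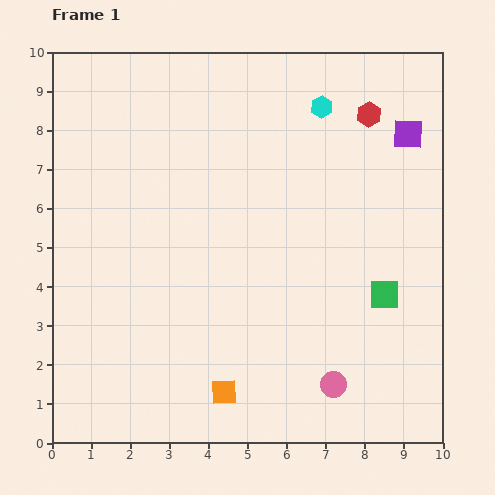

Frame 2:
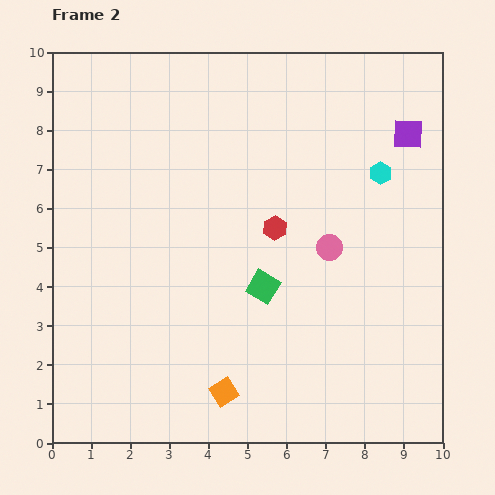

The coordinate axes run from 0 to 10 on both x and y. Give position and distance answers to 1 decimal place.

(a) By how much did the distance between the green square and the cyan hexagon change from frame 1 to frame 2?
-0.9

Distance in frame 1: 5.1. Distance in frame 2: 4.2.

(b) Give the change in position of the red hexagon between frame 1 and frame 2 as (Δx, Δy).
(-2.4, -2.9)

The red hexagon was at (8.1, 8.4) in frame 1 and (5.7, 5.5) in frame 2.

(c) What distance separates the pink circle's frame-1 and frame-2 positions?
3.5

The pink circle moved from (7.2, 1.5) to (7.1, 5.0), a distance of √(0.1² + 3.5²) ≈ 3.5.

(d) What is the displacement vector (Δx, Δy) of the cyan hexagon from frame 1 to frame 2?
(1.5, -1.7)

The cyan hexagon was at (6.9, 8.6) in frame 1 and (8.4, 6.9) in frame 2.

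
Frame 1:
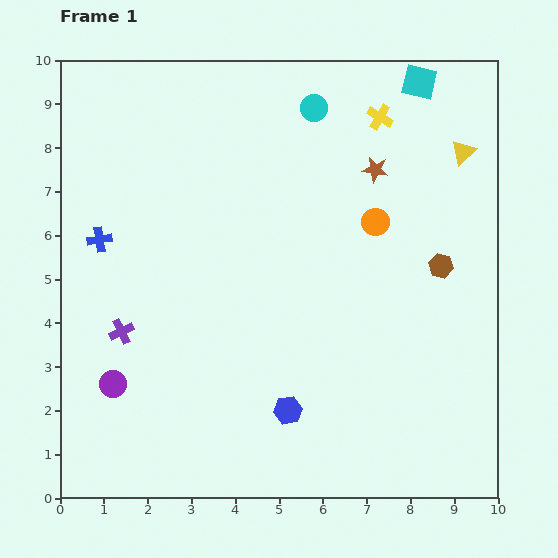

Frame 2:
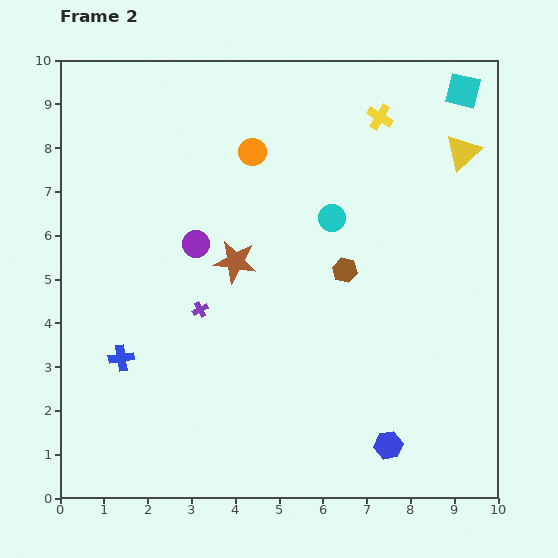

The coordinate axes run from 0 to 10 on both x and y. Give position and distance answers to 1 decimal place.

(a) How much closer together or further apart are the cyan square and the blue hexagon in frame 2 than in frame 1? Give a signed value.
+0.2

Distance in frame 1: 8.1. Distance in frame 2: 8.3.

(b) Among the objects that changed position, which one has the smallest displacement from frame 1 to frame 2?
the cyan square

(moved 1.0)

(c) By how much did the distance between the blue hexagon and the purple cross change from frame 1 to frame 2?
+1.1

Distance in frame 1: 4.2. Distance in frame 2: 5.3.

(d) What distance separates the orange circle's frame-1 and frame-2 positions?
3.2

The orange circle moved from (7.2, 6.3) to (4.4, 7.9), a distance of √(2.8² + 1.6²) ≈ 3.2.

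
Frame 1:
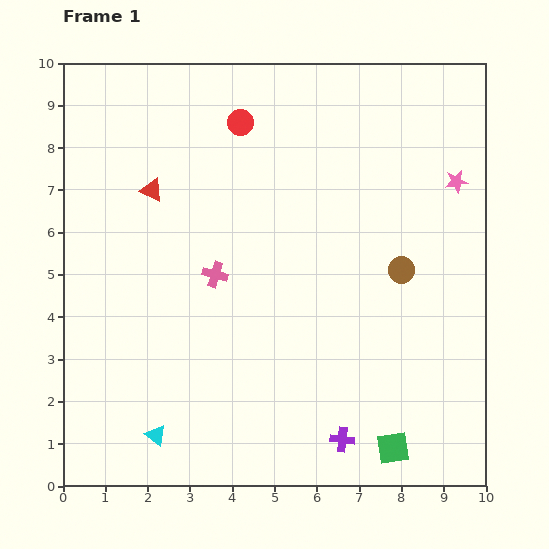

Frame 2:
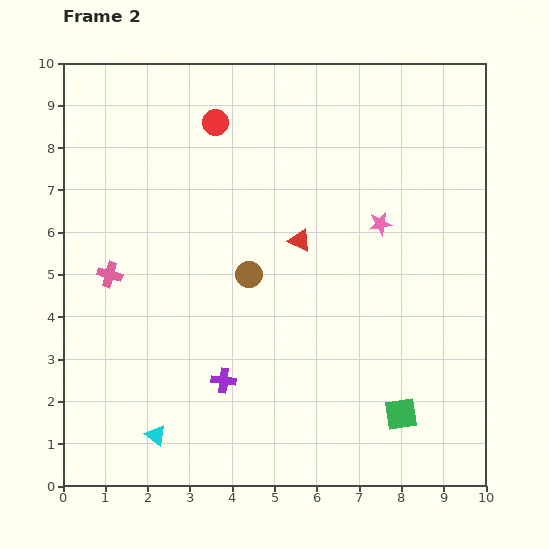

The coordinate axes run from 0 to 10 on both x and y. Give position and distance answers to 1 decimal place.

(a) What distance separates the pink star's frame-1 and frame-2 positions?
2.1

The pink star moved from (9.3, 7.2) to (7.5, 6.2), a distance of √(1.8² + 1.0²) ≈ 2.1.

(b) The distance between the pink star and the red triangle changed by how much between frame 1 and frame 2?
-5.3

Distance in frame 1: 7.2. Distance in frame 2: 1.9.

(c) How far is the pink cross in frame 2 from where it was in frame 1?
2.5

The pink cross moved from (3.6, 5.0) to (1.1, 5.0), a distance of √(2.5² + 0.0²) ≈ 2.5.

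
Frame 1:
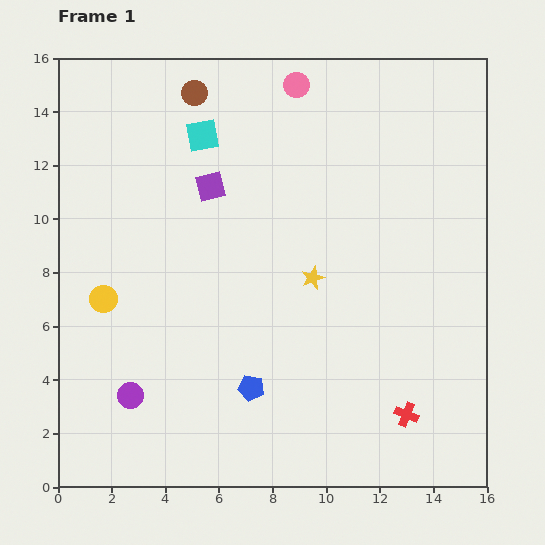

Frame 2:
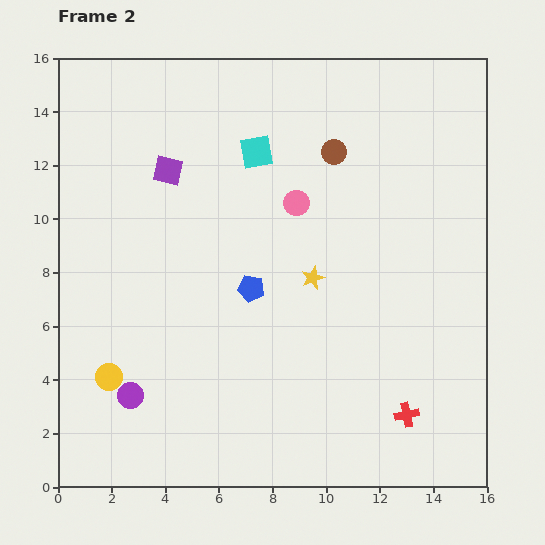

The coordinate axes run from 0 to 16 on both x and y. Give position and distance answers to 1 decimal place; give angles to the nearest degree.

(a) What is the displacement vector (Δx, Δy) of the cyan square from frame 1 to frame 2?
(2.0, -0.6)

The cyan square was at (5.4, 13.1) in frame 1 and (7.4, 12.5) in frame 2.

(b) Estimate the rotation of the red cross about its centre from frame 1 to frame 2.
35° counter-clockwise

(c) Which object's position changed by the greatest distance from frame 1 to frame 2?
the brown circle

(moved 5.6; next 4.4)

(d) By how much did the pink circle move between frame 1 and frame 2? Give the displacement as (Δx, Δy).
(0.0, -4.4)

The pink circle was at (8.9, 15.0) in frame 1 and (8.9, 10.6) in frame 2.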